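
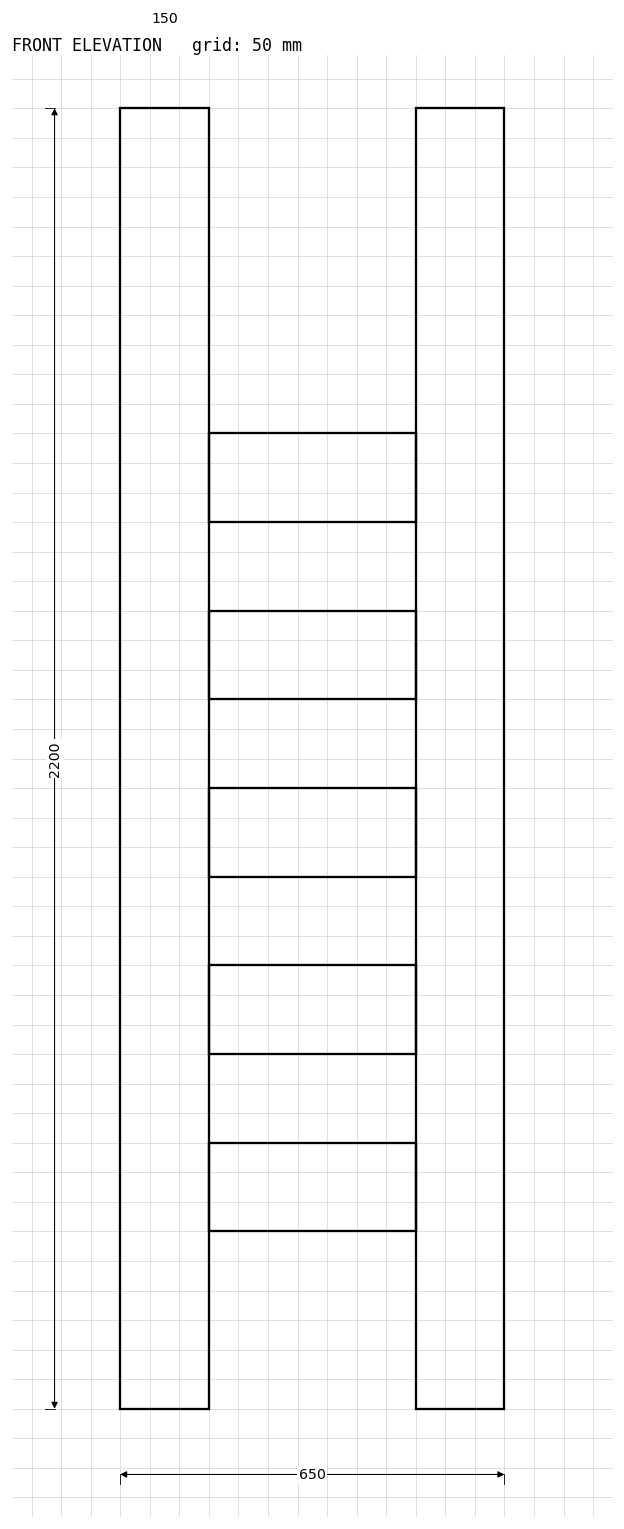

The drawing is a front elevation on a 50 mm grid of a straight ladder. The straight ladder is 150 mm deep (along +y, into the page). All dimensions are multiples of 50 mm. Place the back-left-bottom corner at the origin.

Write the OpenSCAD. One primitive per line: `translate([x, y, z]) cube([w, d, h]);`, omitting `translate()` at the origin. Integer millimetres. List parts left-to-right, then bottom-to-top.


cube([150, 150, 2200]);
translate([150, 0, 300]) cube([350, 150, 150]);
translate([150, 0, 600]) cube([350, 150, 150]);
translate([150, 0, 900]) cube([350, 150, 150]);
translate([150, 0, 1200]) cube([350, 150, 150]);
translate([150, 0, 1500]) cube([350, 150, 150]);
translate([500, 0, 0]) cube([150, 150, 2200]);


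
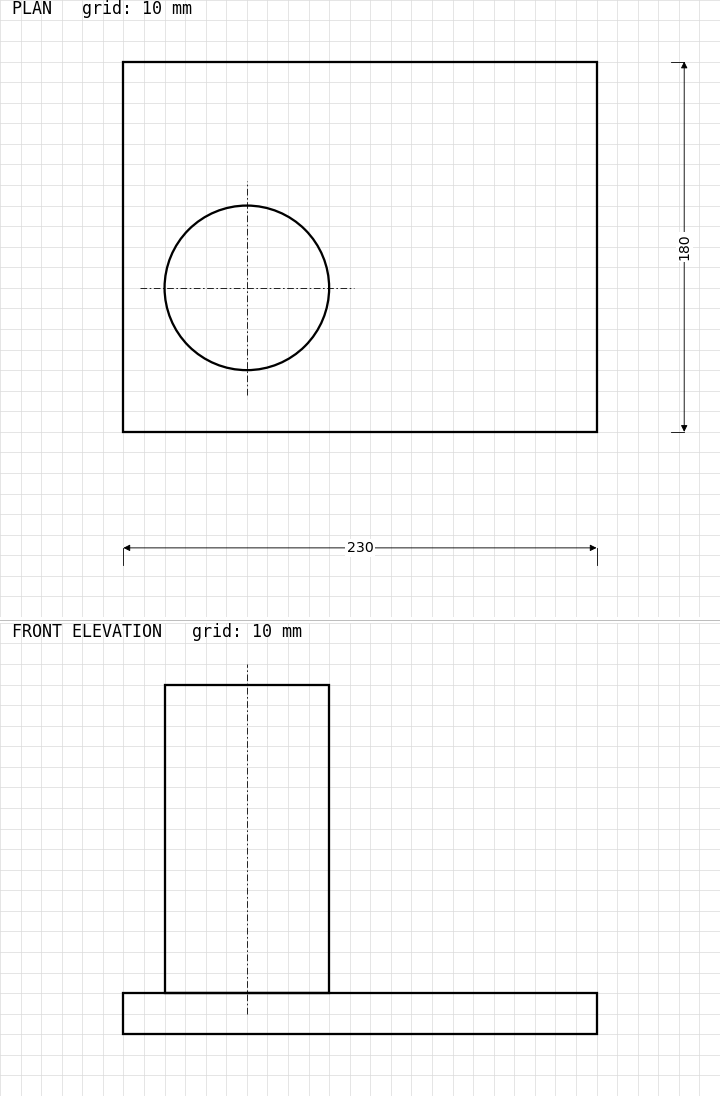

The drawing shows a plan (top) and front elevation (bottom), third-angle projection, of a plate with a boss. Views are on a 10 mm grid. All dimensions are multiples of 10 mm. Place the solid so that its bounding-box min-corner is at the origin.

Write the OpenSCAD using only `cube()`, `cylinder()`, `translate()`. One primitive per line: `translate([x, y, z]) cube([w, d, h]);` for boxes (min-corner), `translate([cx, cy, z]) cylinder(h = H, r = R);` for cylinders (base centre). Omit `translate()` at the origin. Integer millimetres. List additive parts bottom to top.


cube([230, 180, 20]);
translate([60, 70, 20]) cylinder(h = 150, r = 40);


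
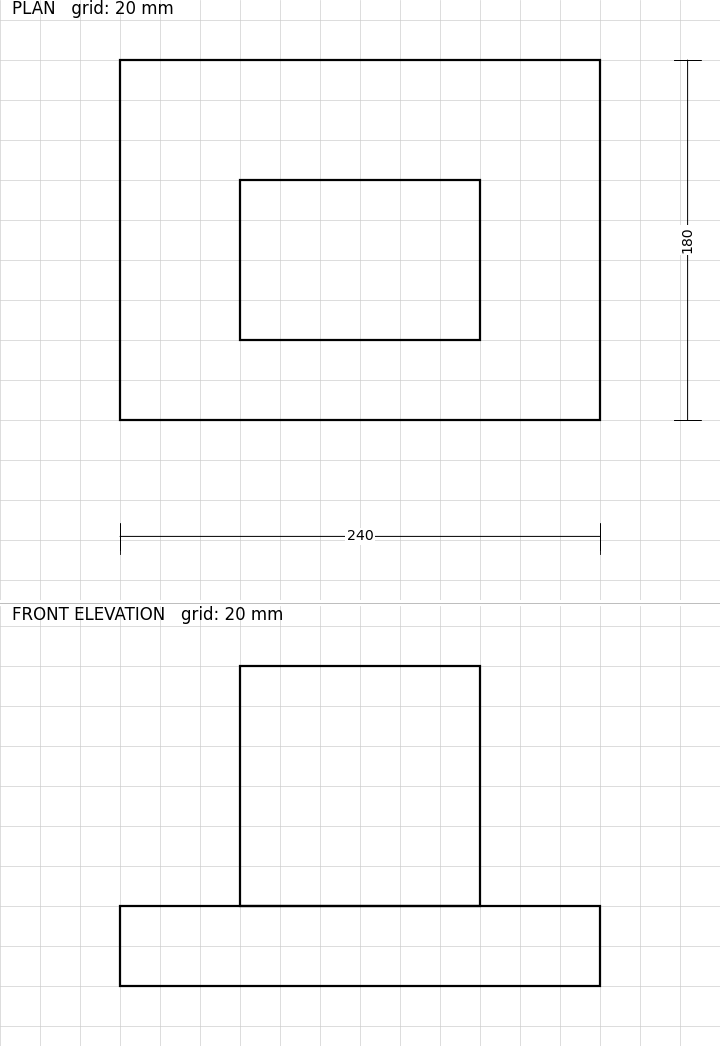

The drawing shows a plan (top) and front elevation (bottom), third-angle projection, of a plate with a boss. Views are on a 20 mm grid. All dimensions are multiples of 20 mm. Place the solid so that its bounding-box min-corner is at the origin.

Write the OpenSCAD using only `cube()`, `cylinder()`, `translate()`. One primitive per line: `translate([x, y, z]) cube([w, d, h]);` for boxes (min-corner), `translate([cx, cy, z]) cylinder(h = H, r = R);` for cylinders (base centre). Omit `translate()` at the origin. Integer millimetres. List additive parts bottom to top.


cube([240, 180, 40]);
translate([60, 40, 40]) cube([120, 80, 120]);


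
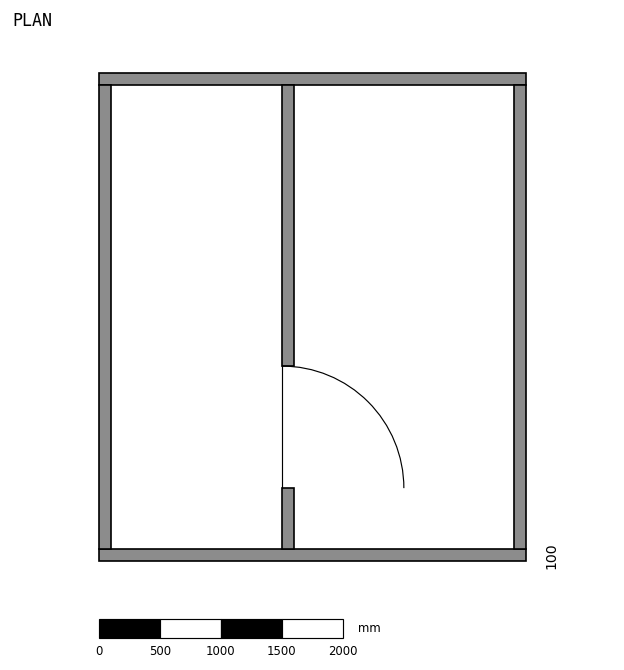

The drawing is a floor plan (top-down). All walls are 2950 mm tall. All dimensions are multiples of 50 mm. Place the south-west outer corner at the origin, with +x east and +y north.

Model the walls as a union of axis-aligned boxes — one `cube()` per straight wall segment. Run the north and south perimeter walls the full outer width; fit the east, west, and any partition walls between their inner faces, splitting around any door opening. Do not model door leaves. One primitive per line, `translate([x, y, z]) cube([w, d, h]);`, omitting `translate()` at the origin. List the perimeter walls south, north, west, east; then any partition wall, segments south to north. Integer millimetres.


cube([3500, 100, 2950]);
translate([0, 3900, 0]) cube([3500, 100, 2950]);
translate([0, 100, 0]) cube([100, 3800, 2950]);
translate([3400, 100, 0]) cube([100, 3800, 2950]);
translate([1500, 100, 0]) cube([100, 500, 2950]);
translate([1500, 1600, 0]) cube([100, 2300, 2950]);


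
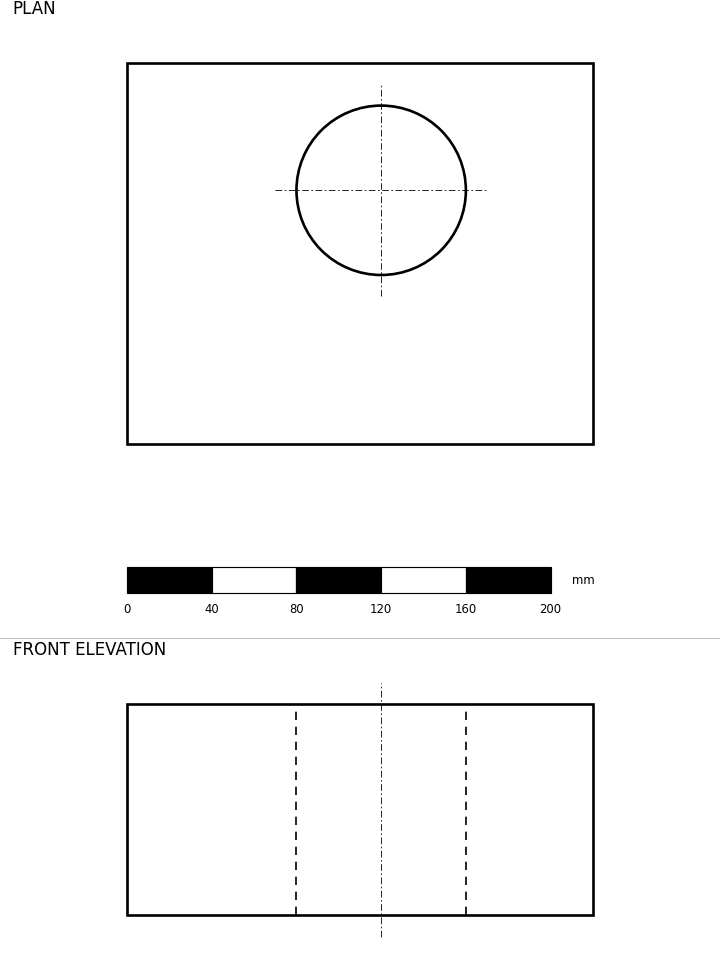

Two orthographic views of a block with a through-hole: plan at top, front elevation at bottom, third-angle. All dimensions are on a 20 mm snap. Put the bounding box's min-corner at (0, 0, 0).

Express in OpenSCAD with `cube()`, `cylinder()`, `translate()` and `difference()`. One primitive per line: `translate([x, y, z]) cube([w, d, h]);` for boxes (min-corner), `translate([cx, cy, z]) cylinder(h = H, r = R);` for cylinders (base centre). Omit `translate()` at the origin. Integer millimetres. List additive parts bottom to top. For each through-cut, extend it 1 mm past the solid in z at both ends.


difference() {
  cube([220, 180, 100]);
  translate([120, 120, -1]) cylinder(h = 102, r = 40);
}


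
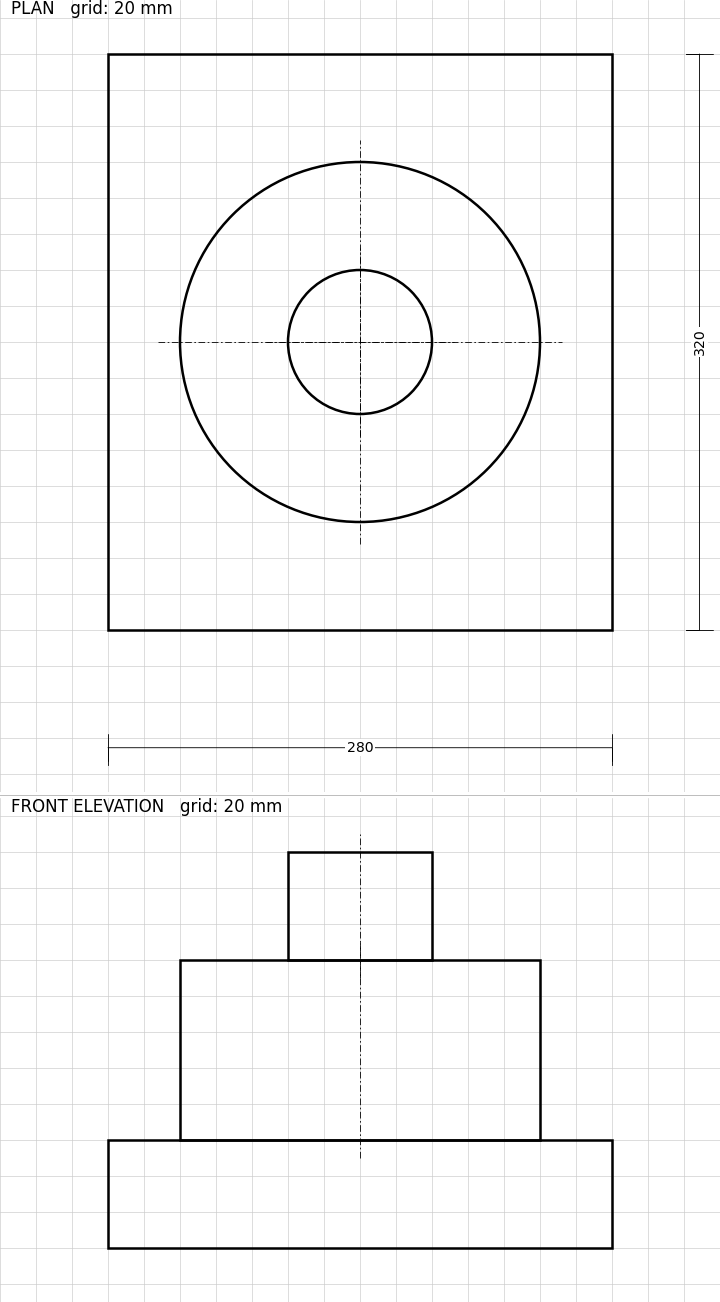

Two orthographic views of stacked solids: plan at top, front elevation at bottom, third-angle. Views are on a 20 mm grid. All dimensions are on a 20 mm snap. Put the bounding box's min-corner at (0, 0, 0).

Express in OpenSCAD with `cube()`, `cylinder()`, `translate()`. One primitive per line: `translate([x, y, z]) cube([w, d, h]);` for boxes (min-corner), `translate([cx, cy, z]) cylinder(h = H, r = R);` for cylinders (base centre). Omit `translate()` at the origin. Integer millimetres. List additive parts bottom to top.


cube([280, 320, 60]);
translate([140, 160, 60]) cylinder(h = 100, r = 100);
translate([140, 160, 160]) cylinder(h = 60, r = 40);


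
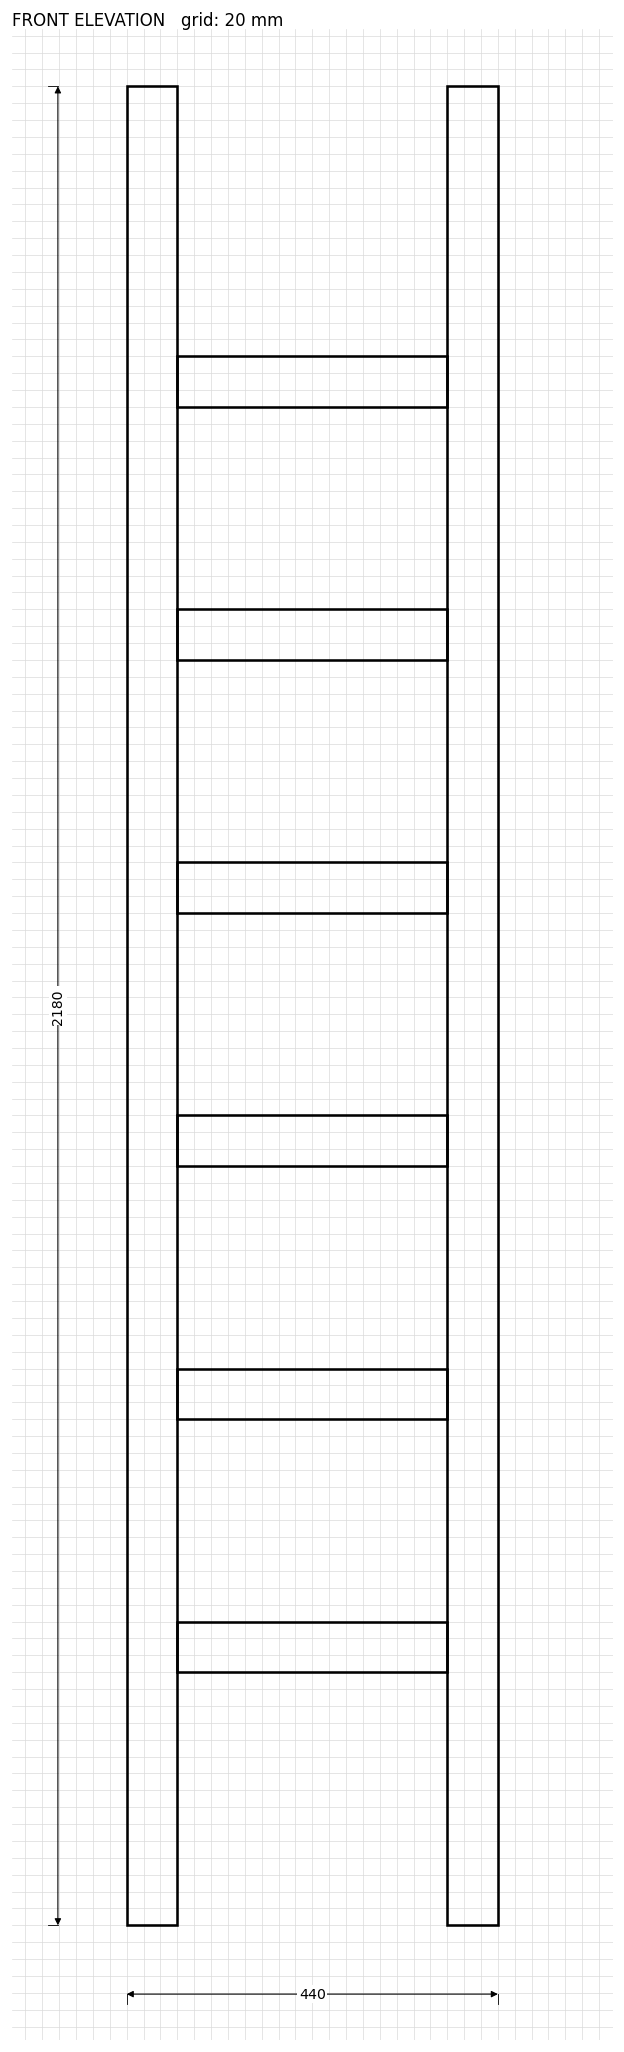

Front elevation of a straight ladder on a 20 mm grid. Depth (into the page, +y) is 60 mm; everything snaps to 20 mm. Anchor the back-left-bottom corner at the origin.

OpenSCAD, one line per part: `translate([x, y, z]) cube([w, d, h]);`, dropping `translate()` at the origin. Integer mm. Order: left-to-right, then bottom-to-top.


cube([60, 60, 2180]);
translate([60, 0, 300]) cube([320, 60, 60]);
translate([60, 0, 600]) cube([320, 60, 60]);
translate([60, 0, 900]) cube([320, 60, 60]);
translate([60, 0, 1200]) cube([320, 60, 60]);
translate([60, 0, 1500]) cube([320, 60, 60]);
translate([60, 0, 1800]) cube([320, 60, 60]);
translate([380, 0, 0]) cube([60, 60, 2180]);


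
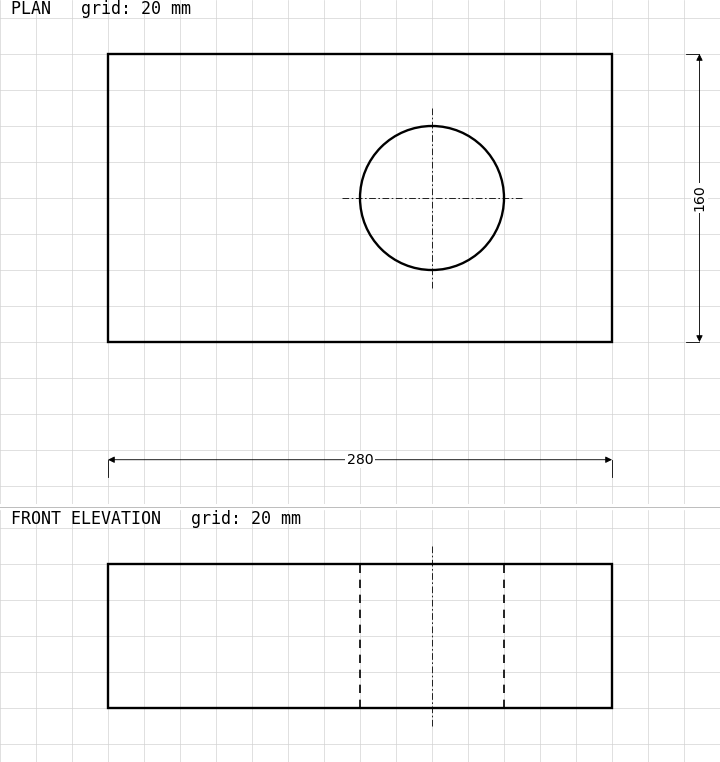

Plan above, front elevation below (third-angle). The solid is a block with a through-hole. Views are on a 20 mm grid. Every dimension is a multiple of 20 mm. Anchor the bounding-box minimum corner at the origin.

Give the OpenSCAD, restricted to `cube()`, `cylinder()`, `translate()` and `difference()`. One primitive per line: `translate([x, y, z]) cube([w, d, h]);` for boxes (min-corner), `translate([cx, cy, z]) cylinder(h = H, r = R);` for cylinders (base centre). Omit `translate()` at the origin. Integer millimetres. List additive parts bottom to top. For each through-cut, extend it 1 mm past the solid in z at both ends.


difference() {
  cube([280, 160, 80]);
  translate([180, 80, -1]) cylinder(h = 82, r = 40);
}


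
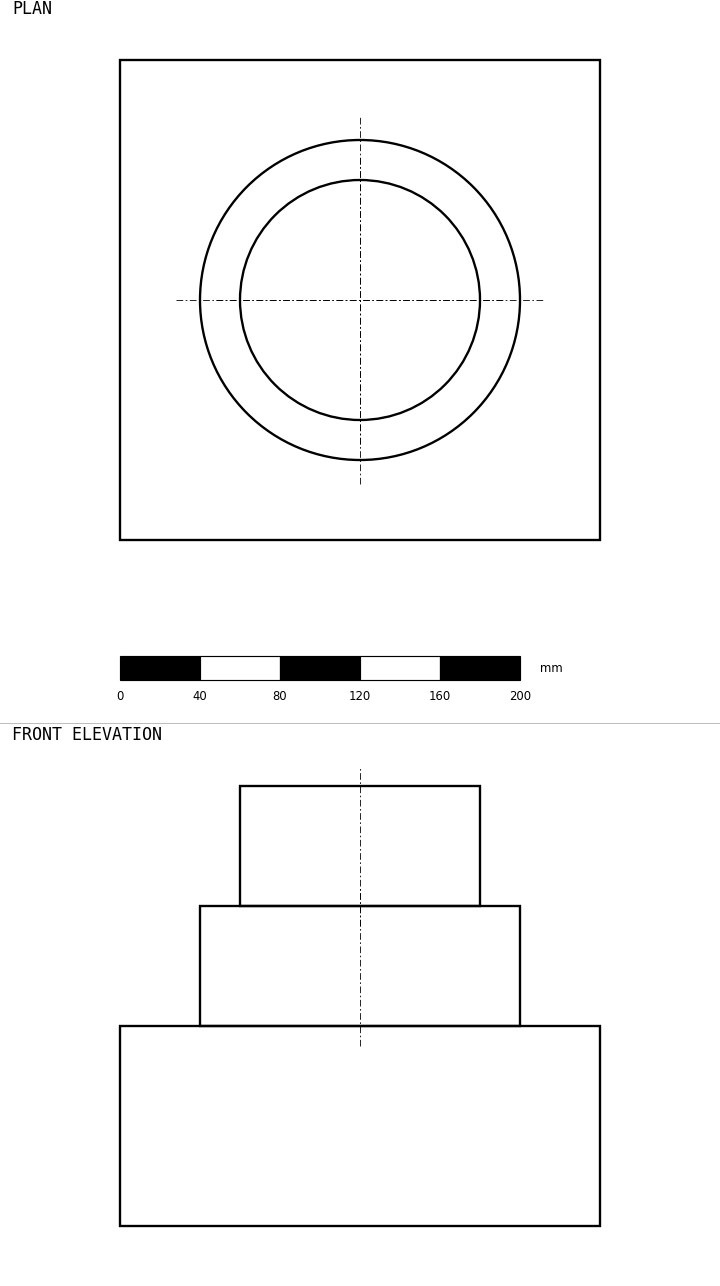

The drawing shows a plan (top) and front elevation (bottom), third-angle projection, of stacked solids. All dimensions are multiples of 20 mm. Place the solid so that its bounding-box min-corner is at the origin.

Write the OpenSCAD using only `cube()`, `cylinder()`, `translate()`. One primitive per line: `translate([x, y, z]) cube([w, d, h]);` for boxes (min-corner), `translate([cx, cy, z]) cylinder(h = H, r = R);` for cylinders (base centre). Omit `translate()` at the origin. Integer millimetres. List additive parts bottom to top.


cube([240, 240, 100]);
translate([120, 120, 100]) cylinder(h = 60, r = 80);
translate([120, 120, 160]) cylinder(h = 60, r = 60);


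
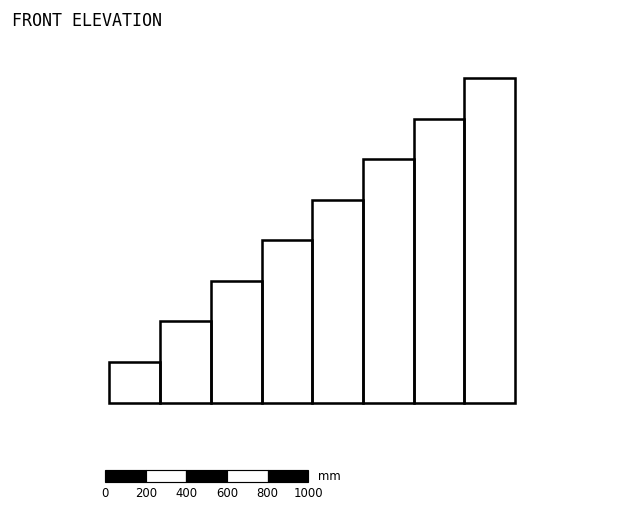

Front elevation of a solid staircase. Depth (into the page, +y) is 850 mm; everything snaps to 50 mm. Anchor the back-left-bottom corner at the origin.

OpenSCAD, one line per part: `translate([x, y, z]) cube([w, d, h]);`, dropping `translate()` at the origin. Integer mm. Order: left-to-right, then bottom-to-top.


cube([250, 850, 200]);
translate([250, 0, 0]) cube([250, 850, 400]);
translate([500, 0, 0]) cube([250, 850, 600]);
translate([750, 0, 0]) cube([250, 850, 800]);
translate([1000, 0, 0]) cube([250, 850, 1000]);
translate([1250, 0, 0]) cube([250, 850, 1200]);
translate([1500, 0, 0]) cube([250, 850, 1400]);
translate([1750, 0, 0]) cube([250, 850, 1600]);


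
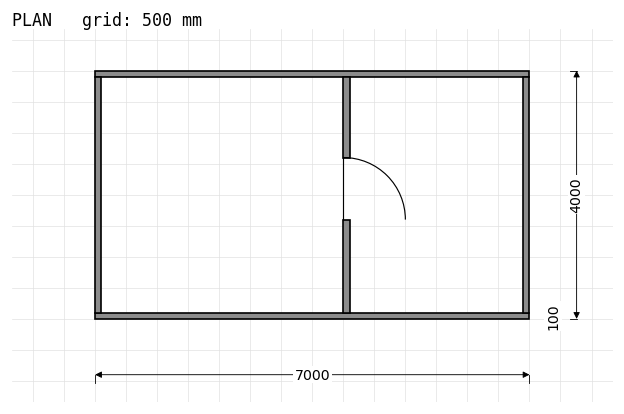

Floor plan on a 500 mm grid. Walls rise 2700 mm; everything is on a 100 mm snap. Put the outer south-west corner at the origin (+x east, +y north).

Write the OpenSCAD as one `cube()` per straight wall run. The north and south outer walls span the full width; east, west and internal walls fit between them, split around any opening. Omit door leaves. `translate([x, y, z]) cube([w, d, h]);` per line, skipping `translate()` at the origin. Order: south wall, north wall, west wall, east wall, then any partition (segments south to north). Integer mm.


cube([7000, 100, 2700]);
translate([0, 3900, 0]) cube([7000, 100, 2700]);
translate([0, 100, 0]) cube([100, 3800, 2700]);
translate([6900, 100, 0]) cube([100, 3800, 2700]);
translate([4000, 100, 0]) cube([100, 1500, 2700]);
translate([4000, 2600, 0]) cube([100, 1300, 2700]);


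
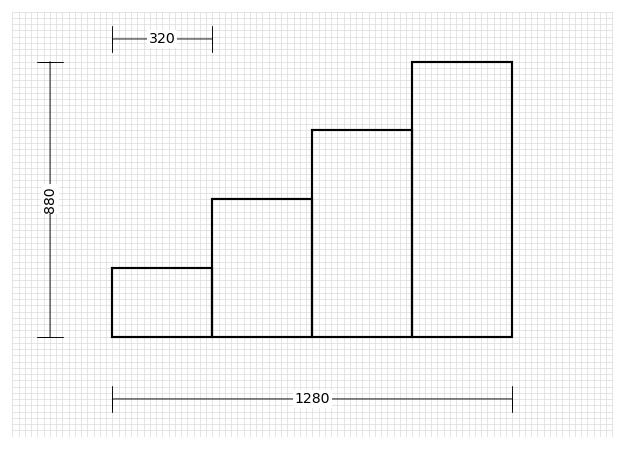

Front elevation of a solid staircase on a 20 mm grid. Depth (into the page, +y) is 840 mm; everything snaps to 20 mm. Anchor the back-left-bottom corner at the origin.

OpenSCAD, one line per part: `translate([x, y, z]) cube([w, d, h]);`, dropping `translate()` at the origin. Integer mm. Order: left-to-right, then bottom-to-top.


cube([320, 840, 220]);
translate([320, 0, 0]) cube([320, 840, 440]);
translate([640, 0, 0]) cube([320, 840, 660]);
translate([960, 0, 0]) cube([320, 840, 880]);


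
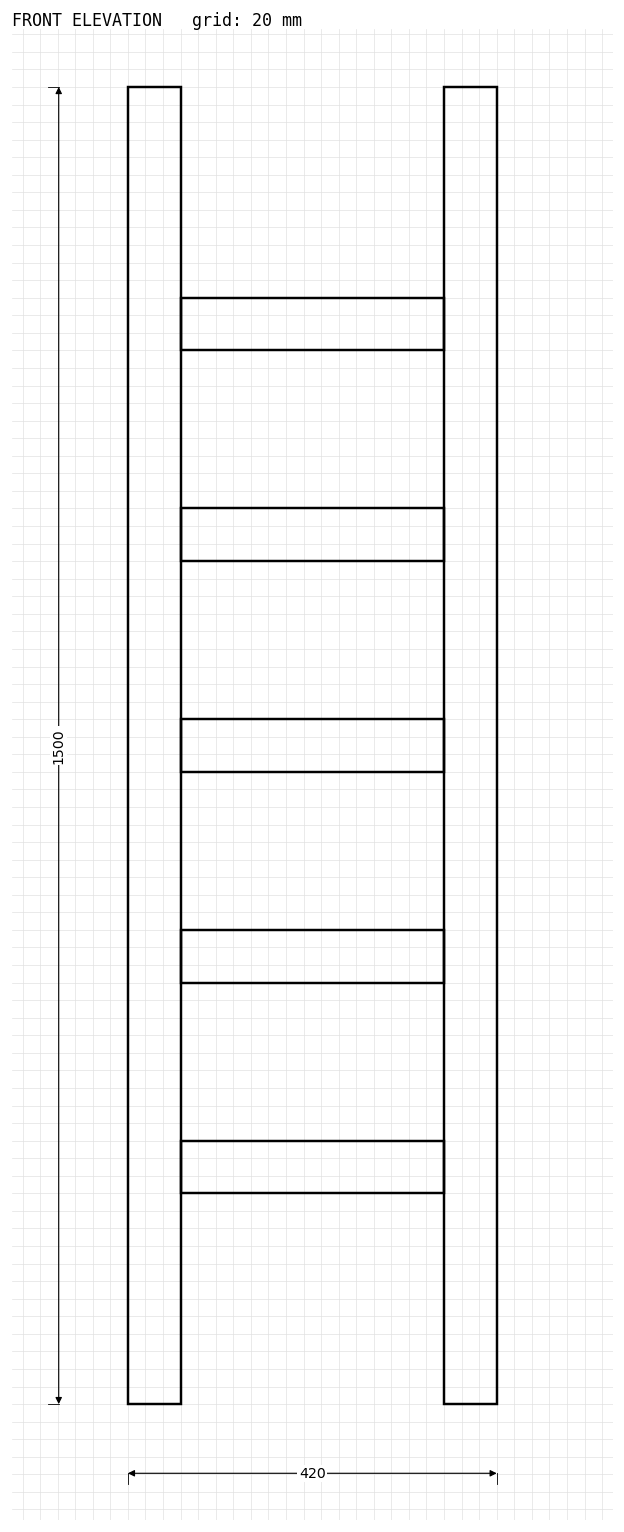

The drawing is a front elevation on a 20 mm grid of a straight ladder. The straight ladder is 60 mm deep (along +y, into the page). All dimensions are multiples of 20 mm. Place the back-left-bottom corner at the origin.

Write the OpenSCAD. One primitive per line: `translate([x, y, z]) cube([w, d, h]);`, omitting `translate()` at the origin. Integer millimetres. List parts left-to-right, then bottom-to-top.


cube([60, 60, 1500]);
translate([60, 0, 240]) cube([300, 60, 60]);
translate([60, 0, 480]) cube([300, 60, 60]);
translate([60, 0, 720]) cube([300, 60, 60]);
translate([60, 0, 960]) cube([300, 60, 60]);
translate([60, 0, 1200]) cube([300, 60, 60]);
translate([360, 0, 0]) cube([60, 60, 1500]);


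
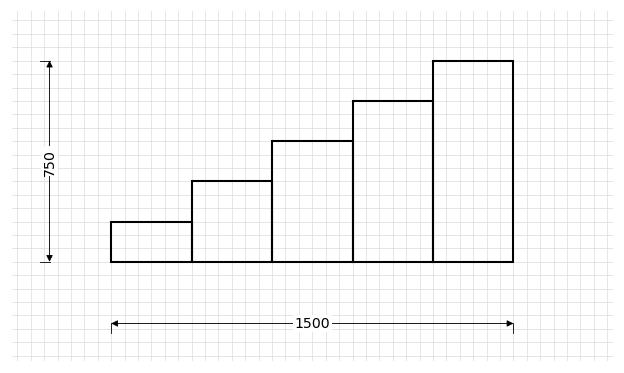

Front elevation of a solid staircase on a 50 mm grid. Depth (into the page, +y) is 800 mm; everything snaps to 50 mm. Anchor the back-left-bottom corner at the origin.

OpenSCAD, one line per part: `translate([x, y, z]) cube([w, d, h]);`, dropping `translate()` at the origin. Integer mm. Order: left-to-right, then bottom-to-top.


cube([300, 800, 150]);
translate([300, 0, 0]) cube([300, 800, 300]);
translate([600, 0, 0]) cube([300, 800, 450]);
translate([900, 0, 0]) cube([300, 800, 600]);
translate([1200, 0, 0]) cube([300, 800, 750]);


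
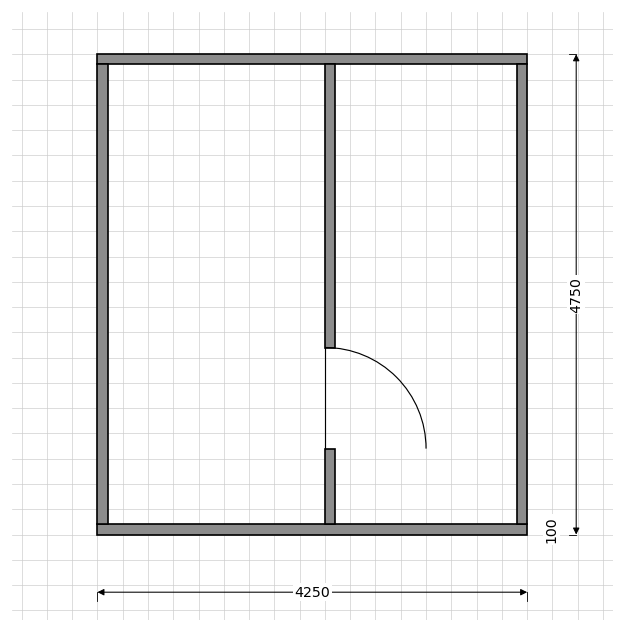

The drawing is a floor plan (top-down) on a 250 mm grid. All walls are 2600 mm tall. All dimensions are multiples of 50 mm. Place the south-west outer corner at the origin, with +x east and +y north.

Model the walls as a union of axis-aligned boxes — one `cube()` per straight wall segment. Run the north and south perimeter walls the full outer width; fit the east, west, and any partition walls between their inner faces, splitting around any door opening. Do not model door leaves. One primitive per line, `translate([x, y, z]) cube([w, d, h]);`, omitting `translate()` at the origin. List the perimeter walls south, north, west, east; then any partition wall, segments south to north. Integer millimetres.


cube([4250, 100, 2600]);
translate([0, 4650, 0]) cube([4250, 100, 2600]);
translate([0, 100, 0]) cube([100, 4550, 2600]);
translate([4150, 100, 0]) cube([100, 4550, 2600]);
translate([2250, 100, 0]) cube([100, 750, 2600]);
translate([2250, 1850, 0]) cube([100, 2800, 2600]);


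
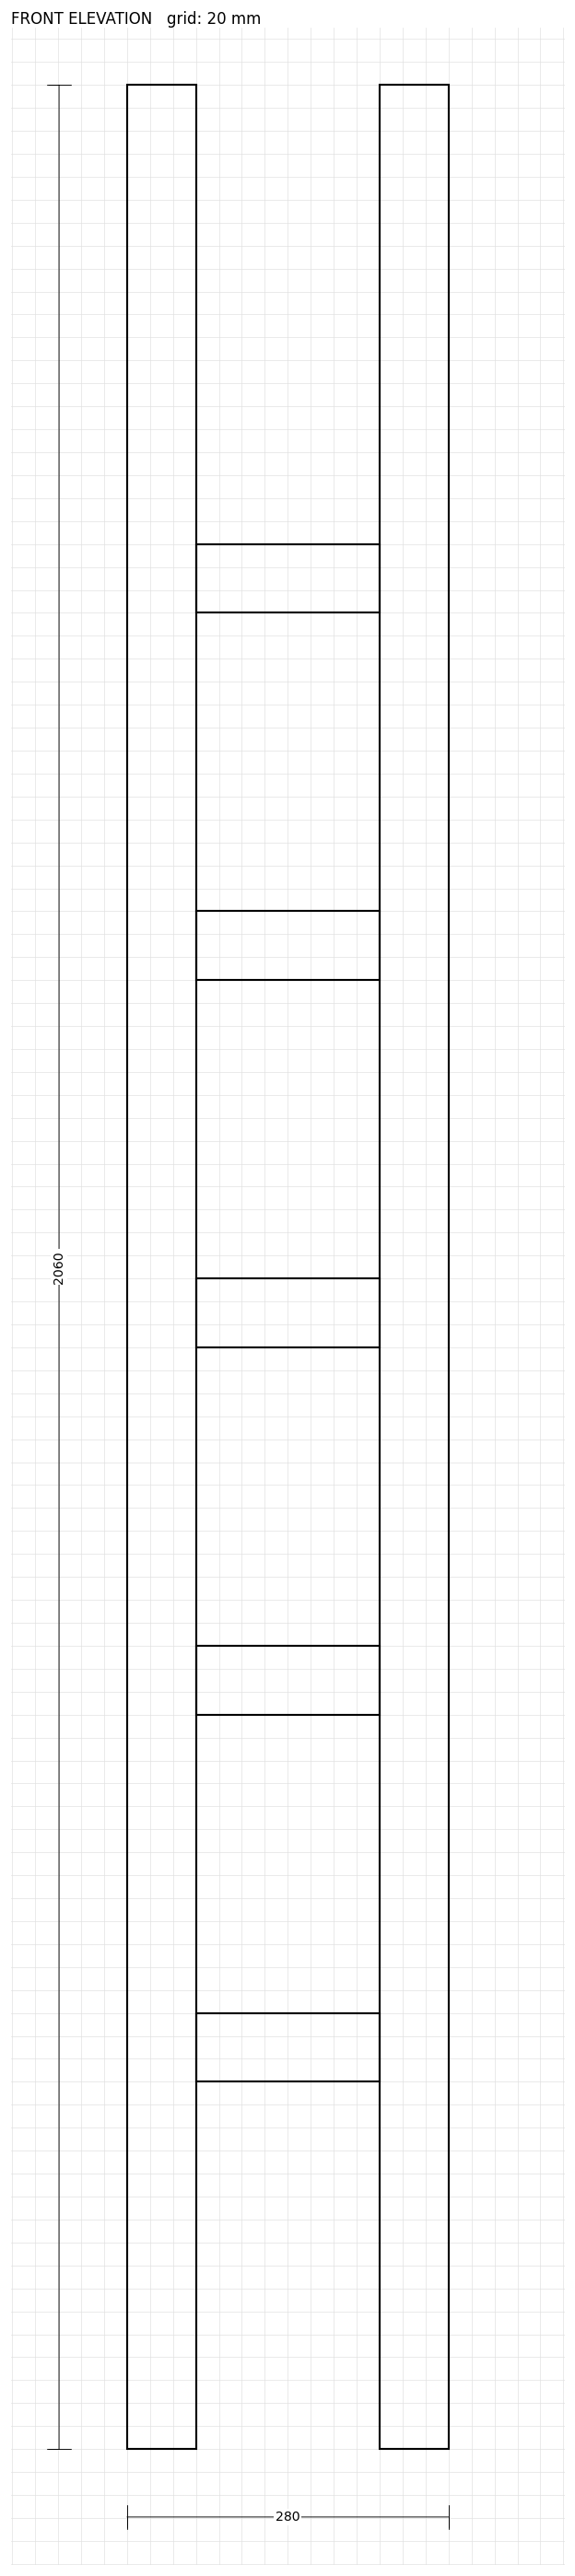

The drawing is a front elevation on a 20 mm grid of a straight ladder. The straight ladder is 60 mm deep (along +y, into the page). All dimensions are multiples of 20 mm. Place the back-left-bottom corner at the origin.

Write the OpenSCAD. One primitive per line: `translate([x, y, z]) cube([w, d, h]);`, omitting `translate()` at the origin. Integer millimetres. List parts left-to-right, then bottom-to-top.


cube([60, 60, 2060]);
translate([60, 0, 320]) cube([160, 60, 60]);
translate([60, 0, 640]) cube([160, 60, 60]);
translate([60, 0, 960]) cube([160, 60, 60]);
translate([60, 0, 1280]) cube([160, 60, 60]);
translate([60, 0, 1600]) cube([160, 60, 60]);
translate([220, 0, 0]) cube([60, 60, 2060]);


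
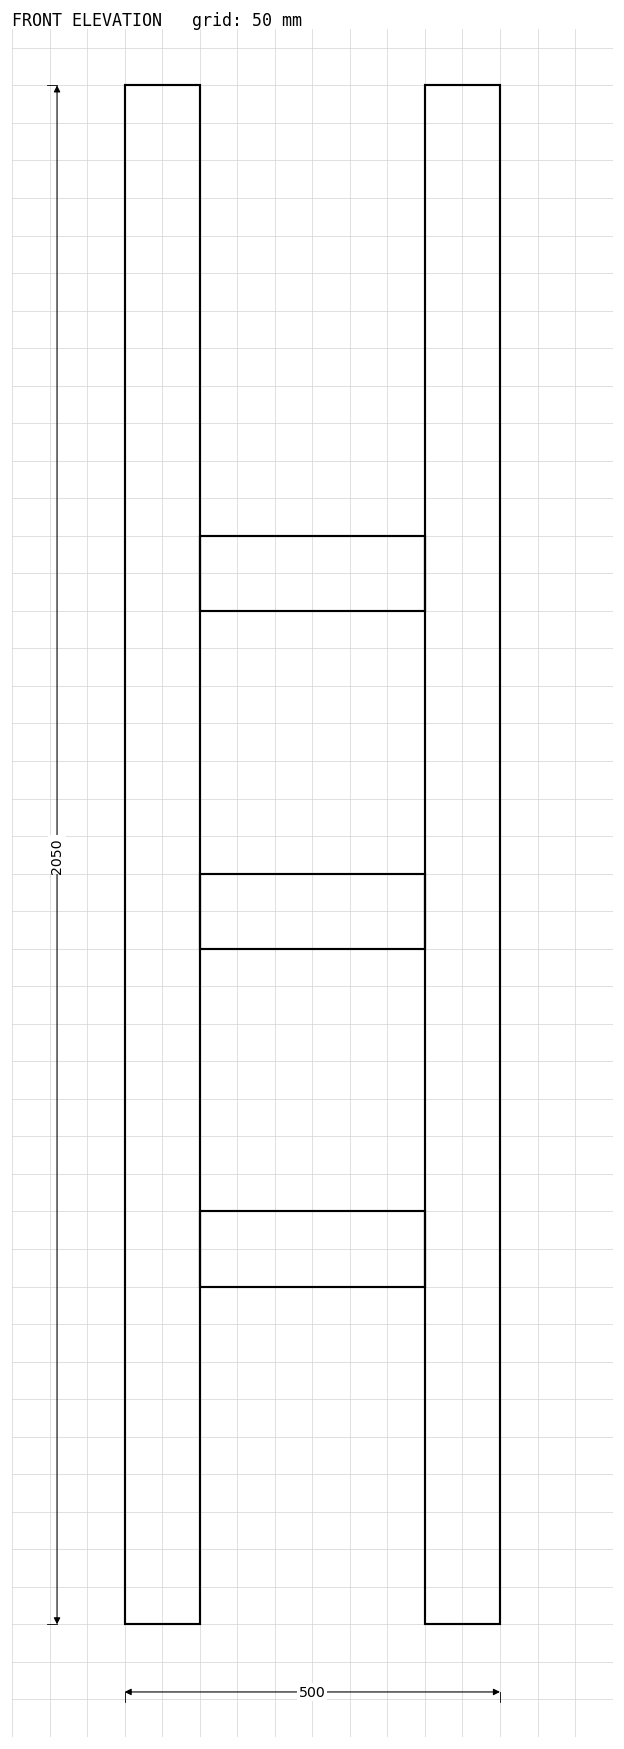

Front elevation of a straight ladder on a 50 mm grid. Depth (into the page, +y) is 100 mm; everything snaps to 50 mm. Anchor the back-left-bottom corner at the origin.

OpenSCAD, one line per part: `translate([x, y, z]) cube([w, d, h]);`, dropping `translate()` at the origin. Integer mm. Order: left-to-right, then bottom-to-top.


cube([100, 100, 2050]);
translate([100, 0, 450]) cube([300, 100, 100]);
translate([100, 0, 900]) cube([300, 100, 100]);
translate([100, 0, 1350]) cube([300, 100, 100]);
translate([400, 0, 0]) cube([100, 100, 2050]);


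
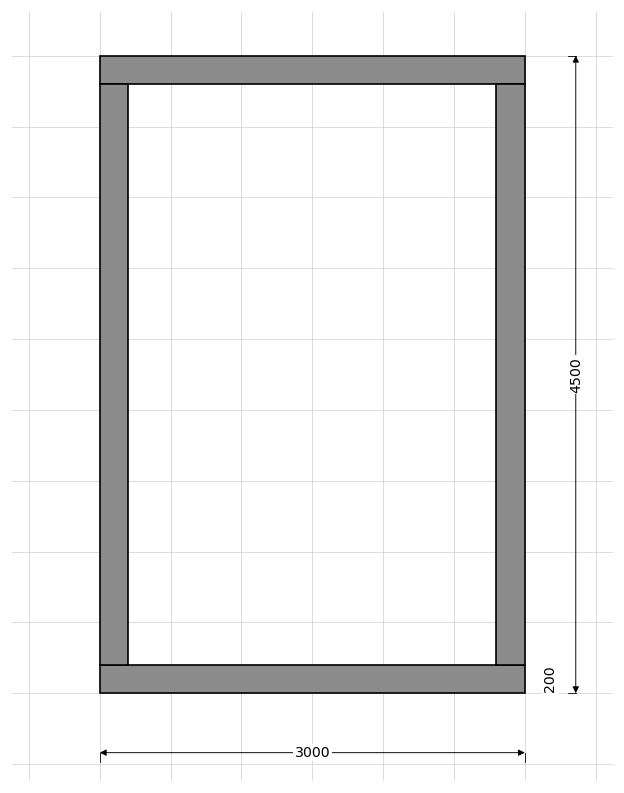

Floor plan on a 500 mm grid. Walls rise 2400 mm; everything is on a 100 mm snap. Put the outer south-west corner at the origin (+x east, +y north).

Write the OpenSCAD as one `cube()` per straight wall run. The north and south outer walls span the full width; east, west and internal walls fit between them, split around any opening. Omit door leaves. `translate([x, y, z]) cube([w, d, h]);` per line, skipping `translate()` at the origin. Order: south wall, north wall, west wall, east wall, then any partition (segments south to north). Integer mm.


cube([3000, 200, 2400]);
translate([0, 4300, 0]) cube([3000, 200, 2400]);
translate([0, 200, 0]) cube([200, 4100, 2400]);
translate([2800, 200, 0]) cube([200, 4100, 2400]);


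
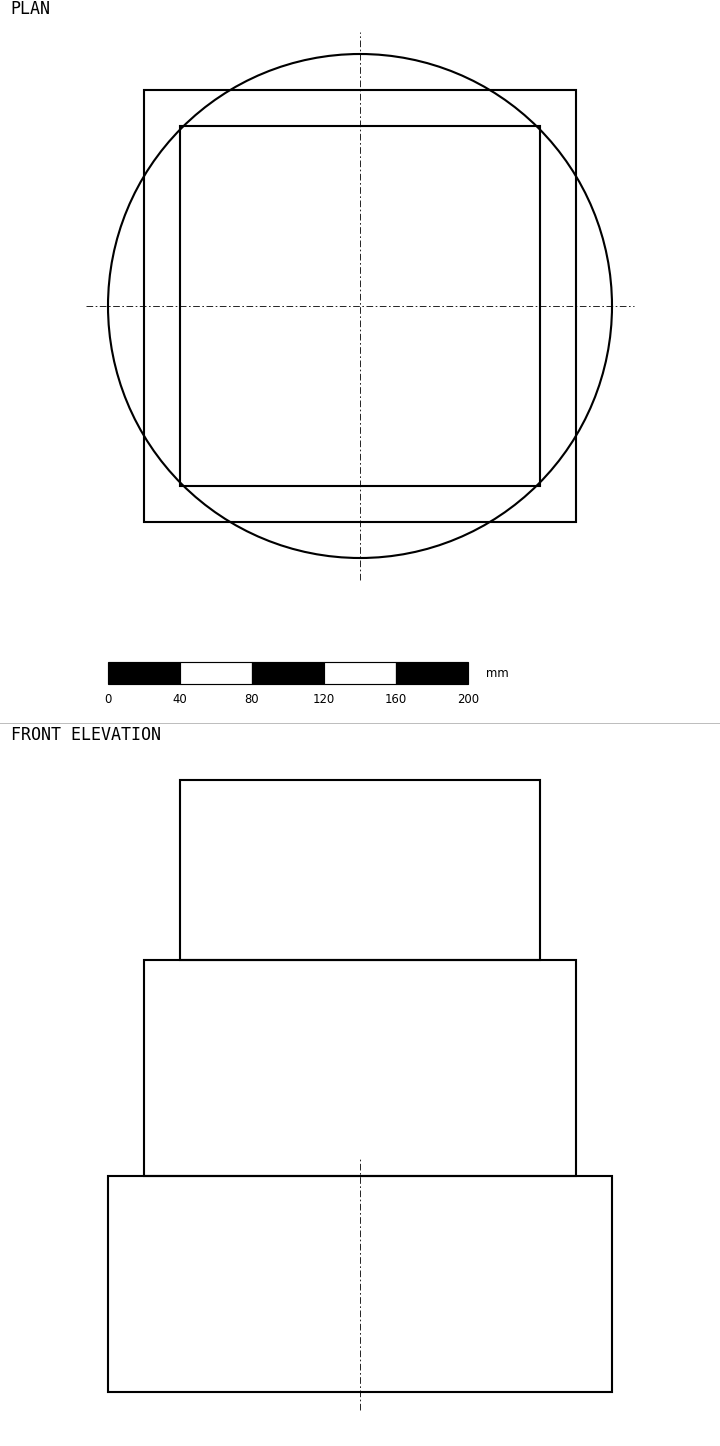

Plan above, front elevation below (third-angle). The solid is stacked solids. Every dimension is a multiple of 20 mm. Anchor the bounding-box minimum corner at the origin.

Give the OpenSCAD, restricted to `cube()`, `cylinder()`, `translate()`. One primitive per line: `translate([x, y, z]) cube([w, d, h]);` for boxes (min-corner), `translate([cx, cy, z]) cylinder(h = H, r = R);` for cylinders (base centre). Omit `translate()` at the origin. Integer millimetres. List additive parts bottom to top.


translate([140, 140, 0]) cylinder(h = 120, r = 140);
translate([20, 20, 120]) cube([240, 240, 120]);
translate([40, 40, 240]) cube([200, 200, 100]);


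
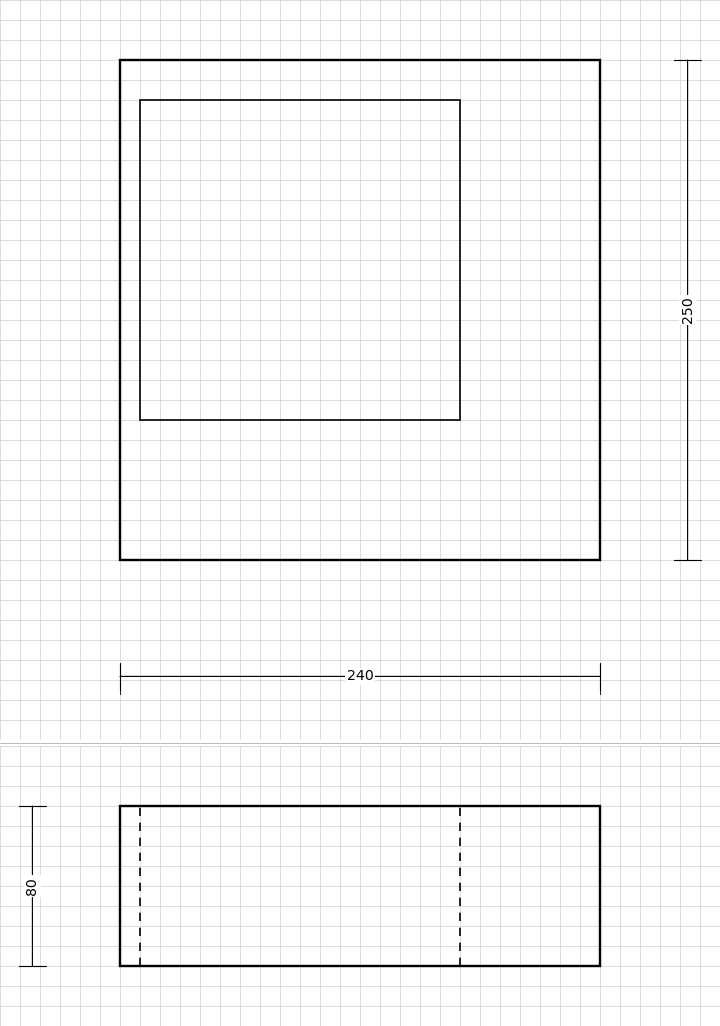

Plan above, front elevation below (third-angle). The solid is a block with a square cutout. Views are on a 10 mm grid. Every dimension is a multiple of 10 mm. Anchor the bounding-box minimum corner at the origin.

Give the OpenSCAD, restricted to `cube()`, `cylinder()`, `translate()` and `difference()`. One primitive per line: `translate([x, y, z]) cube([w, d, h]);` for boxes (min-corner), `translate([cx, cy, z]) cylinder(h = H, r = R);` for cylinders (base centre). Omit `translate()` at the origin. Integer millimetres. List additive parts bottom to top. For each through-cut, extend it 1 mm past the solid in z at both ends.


difference() {
  cube([240, 250, 80]);
  translate([10, 70, -1]) cube([160, 160, 82]);
}


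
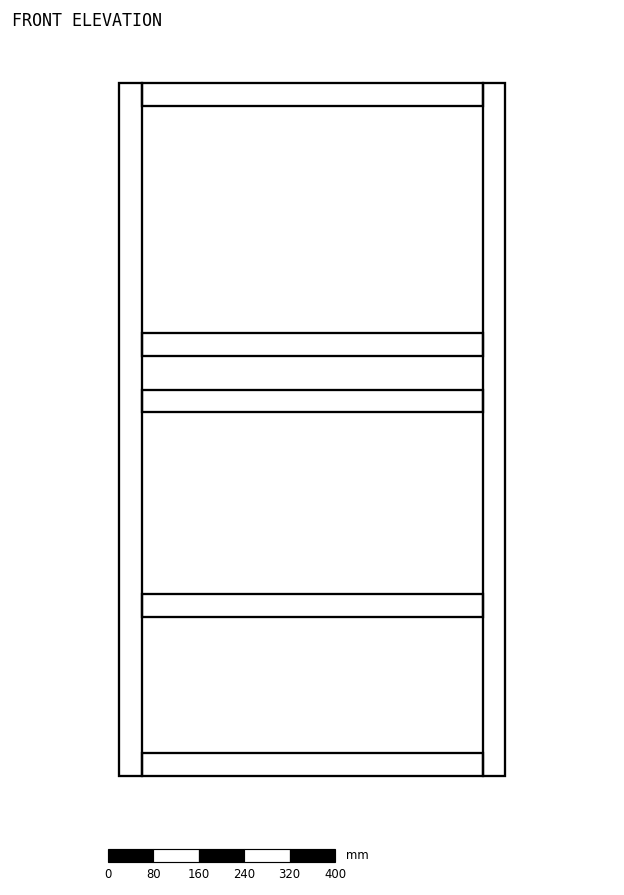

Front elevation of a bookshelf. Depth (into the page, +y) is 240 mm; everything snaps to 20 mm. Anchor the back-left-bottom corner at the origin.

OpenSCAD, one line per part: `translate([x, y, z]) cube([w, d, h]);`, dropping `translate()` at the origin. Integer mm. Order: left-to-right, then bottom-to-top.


cube([40, 240, 1220]);
translate([40, 0, 0]) cube([600, 240, 40]);
translate([40, 0, 280]) cube([600, 240, 40]);
translate([40, 0, 640]) cube([600, 240, 40]);
translate([40, 0, 740]) cube([600, 240, 40]);
translate([40, 0, 1180]) cube([600, 240, 40]);
translate([640, 0, 0]) cube([40, 240, 1220]);


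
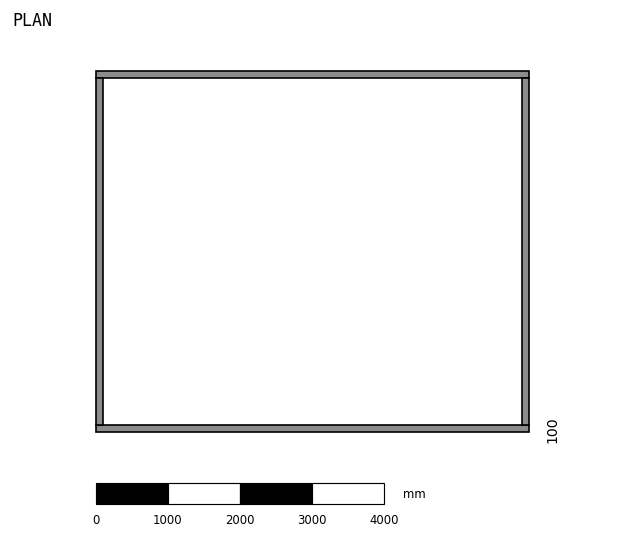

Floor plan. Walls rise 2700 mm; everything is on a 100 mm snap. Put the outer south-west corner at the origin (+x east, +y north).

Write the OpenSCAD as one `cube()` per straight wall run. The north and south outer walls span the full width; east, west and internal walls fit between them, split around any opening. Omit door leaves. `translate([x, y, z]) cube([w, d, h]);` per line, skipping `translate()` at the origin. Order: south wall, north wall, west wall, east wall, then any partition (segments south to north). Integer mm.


cube([6000, 100, 2700]);
translate([0, 4900, 0]) cube([6000, 100, 2700]);
translate([0, 100, 0]) cube([100, 4800, 2700]);
translate([5900, 100, 0]) cube([100, 4800, 2700]);


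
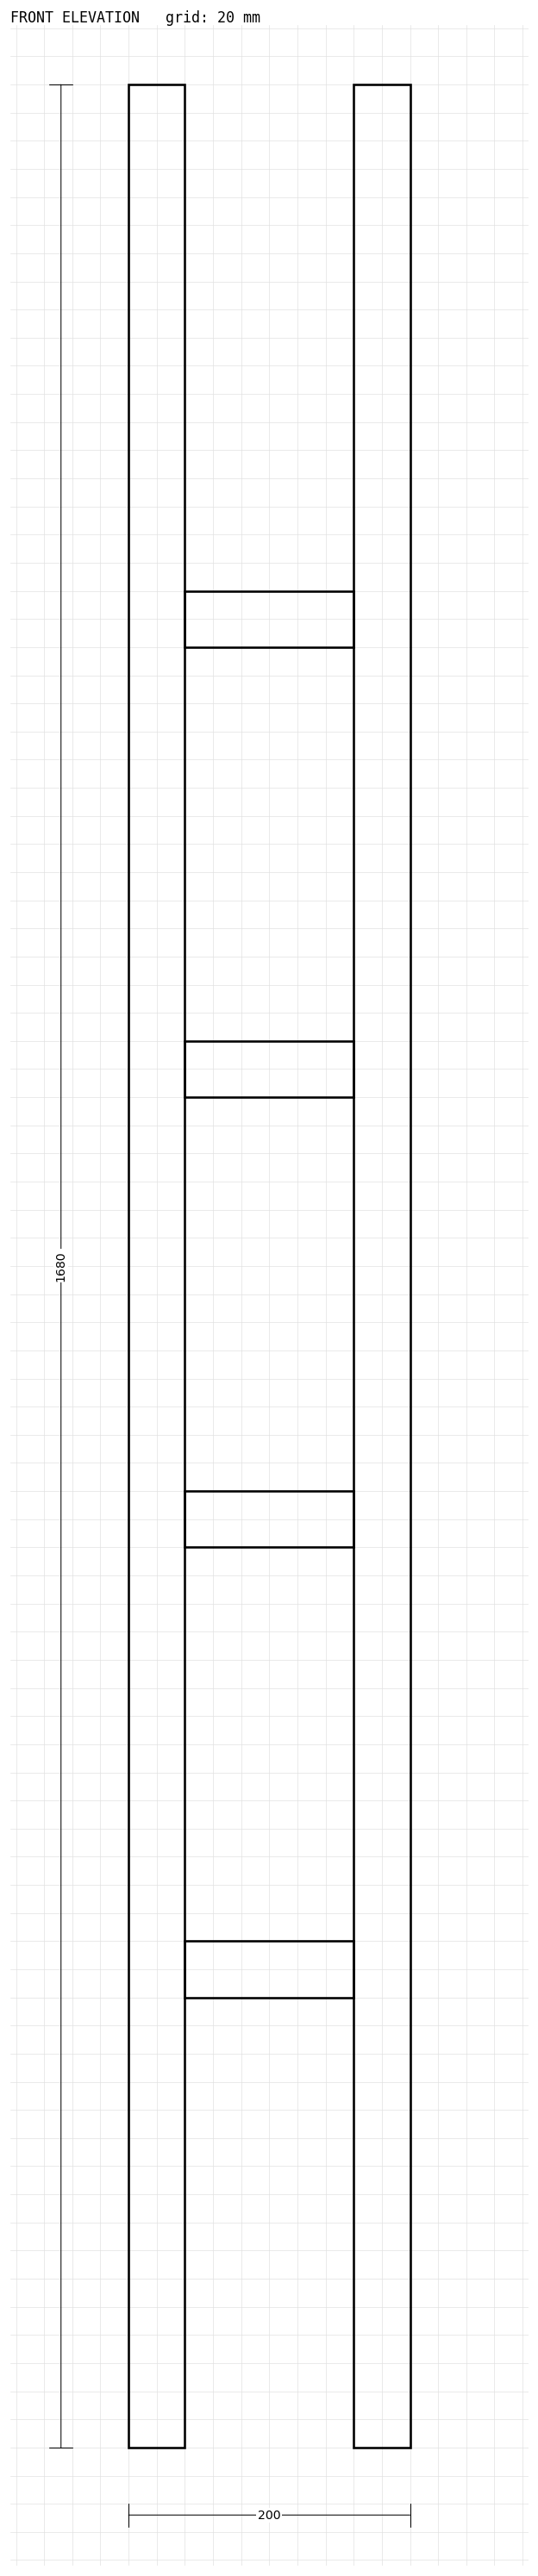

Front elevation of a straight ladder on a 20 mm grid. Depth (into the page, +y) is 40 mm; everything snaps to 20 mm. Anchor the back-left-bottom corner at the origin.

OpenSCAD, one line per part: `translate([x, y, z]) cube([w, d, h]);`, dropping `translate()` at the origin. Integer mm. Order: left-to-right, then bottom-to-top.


cube([40, 40, 1680]);
translate([40, 0, 320]) cube([120, 40, 40]);
translate([40, 0, 640]) cube([120, 40, 40]);
translate([40, 0, 960]) cube([120, 40, 40]);
translate([40, 0, 1280]) cube([120, 40, 40]);
translate([160, 0, 0]) cube([40, 40, 1680]);


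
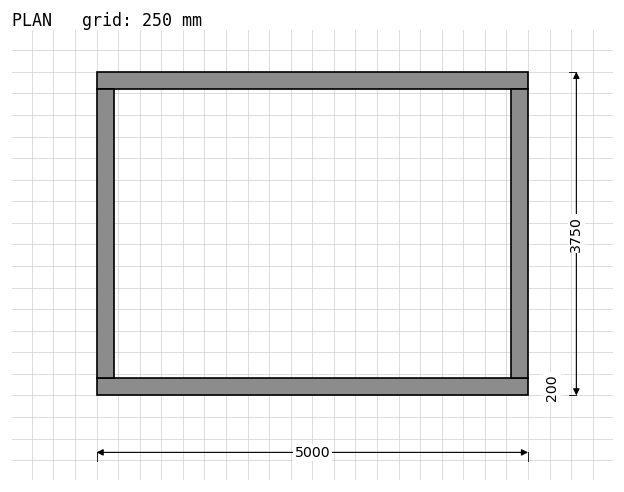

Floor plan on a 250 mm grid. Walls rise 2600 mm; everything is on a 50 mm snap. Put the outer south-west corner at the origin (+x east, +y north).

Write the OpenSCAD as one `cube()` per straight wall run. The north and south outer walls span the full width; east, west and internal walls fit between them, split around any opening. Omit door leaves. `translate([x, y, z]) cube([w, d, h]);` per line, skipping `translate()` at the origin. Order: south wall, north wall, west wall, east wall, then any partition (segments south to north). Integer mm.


cube([5000, 200, 2600]);
translate([0, 3550, 0]) cube([5000, 200, 2600]);
translate([0, 200, 0]) cube([200, 3350, 2600]);
translate([4800, 200, 0]) cube([200, 3350, 2600]);


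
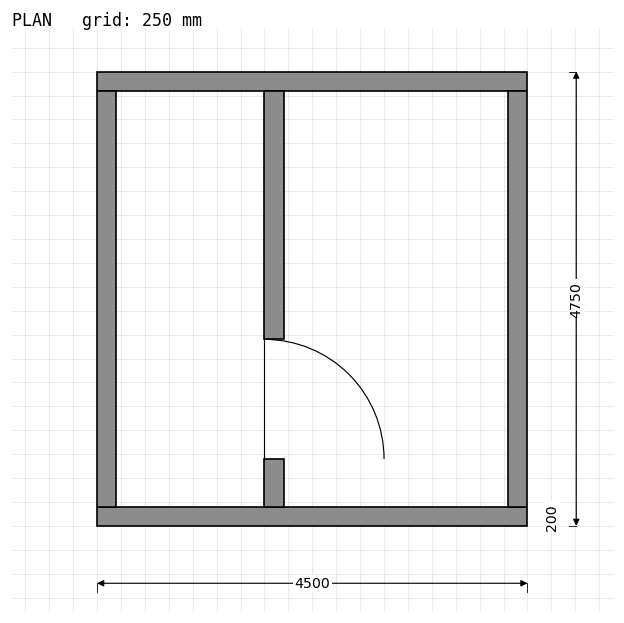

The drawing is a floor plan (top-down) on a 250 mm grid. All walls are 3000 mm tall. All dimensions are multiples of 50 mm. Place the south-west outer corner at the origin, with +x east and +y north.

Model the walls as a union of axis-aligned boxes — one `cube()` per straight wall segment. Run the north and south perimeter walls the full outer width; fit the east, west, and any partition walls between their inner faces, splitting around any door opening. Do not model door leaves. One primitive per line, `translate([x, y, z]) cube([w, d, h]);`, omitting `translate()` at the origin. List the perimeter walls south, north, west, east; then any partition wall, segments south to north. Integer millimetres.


cube([4500, 200, 3000]);
translate([0, 4550, 0]) cube([4500, 200, 3000]);
translate([0, 200, 0]) cube([200, 4350, 3000]);
translate([4300, 200, 0]) cube([200, 4350, 3000]);
translate([1750, 200, 0]) cube([200, 500, 3000]);
translate([1750, 1950, 0]) cube([200, 2600, 3000]);


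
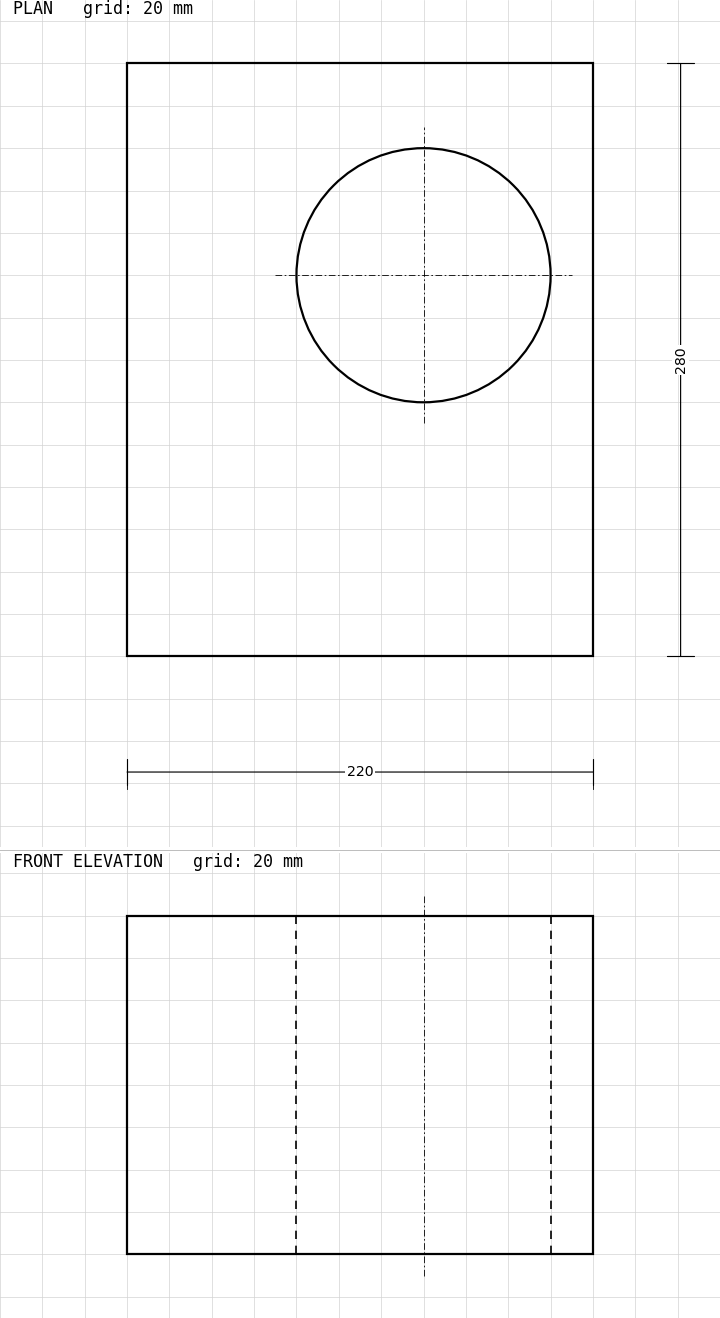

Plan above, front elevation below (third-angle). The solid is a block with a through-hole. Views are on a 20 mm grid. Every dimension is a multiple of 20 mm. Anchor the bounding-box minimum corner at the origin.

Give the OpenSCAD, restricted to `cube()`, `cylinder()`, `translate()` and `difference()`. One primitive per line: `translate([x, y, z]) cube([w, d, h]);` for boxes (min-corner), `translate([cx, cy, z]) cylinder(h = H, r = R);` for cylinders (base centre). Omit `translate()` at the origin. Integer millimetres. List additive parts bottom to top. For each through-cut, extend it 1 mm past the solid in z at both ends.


difference() {
  cube([220, 280, 160]);
  translate([140, 180, -1]) cylinder(h = 162, r = 60);
}


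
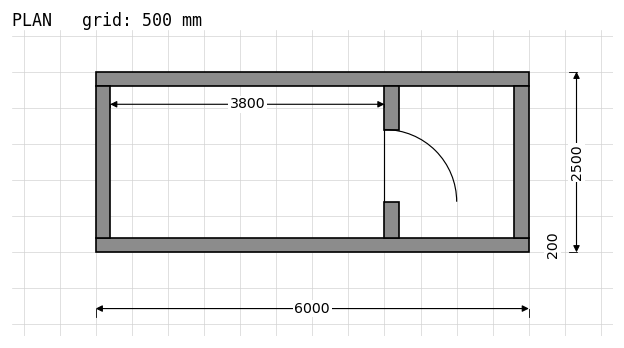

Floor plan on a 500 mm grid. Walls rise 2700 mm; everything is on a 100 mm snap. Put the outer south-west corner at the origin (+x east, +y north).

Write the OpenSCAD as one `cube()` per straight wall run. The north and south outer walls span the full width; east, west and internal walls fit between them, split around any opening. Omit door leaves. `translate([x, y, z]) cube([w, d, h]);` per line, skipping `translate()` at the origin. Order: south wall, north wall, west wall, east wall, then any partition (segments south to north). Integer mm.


cube([6000, 200, 2700]);
translate([0, 2300, 0]) cube([6000, 200, 2700]);
translate([0, 200, 0]) cube([200, 2100, 2700]);
translate([5800, 200, 0]) cube([200, 2100, 2700]);
translate([4000, 200, 0]) cube([200, 500, 2700]);
translate([4000, 1700, 0]) cube([200, 600, 2700]);


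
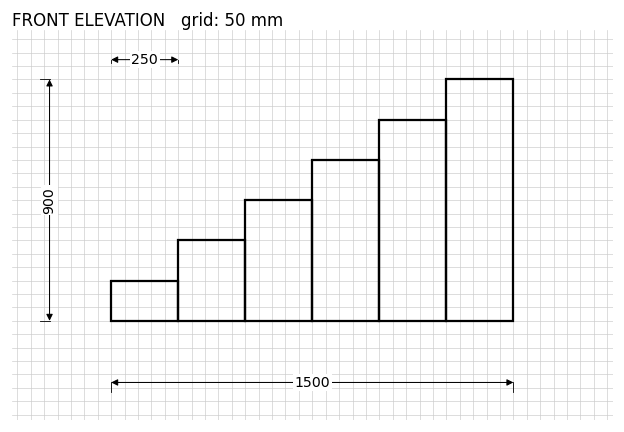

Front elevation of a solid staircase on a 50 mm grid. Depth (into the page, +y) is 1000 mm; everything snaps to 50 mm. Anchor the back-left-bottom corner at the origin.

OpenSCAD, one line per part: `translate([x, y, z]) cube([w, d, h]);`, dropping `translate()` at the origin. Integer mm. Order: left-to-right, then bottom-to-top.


cube([250, 1000, 150]);
translate([250, 0, 0]) cube([250, 1000, 300]);
translate([500, 0, 0]) cube([250, 1000, 450]);
translate([750, 0, 0]) cube([250, 1000, 600]);
translate([1000, 0, 0]) cube([250, 1000, 750]);
translate([1250, 0, 0]) cube([250, 1000, 900]);


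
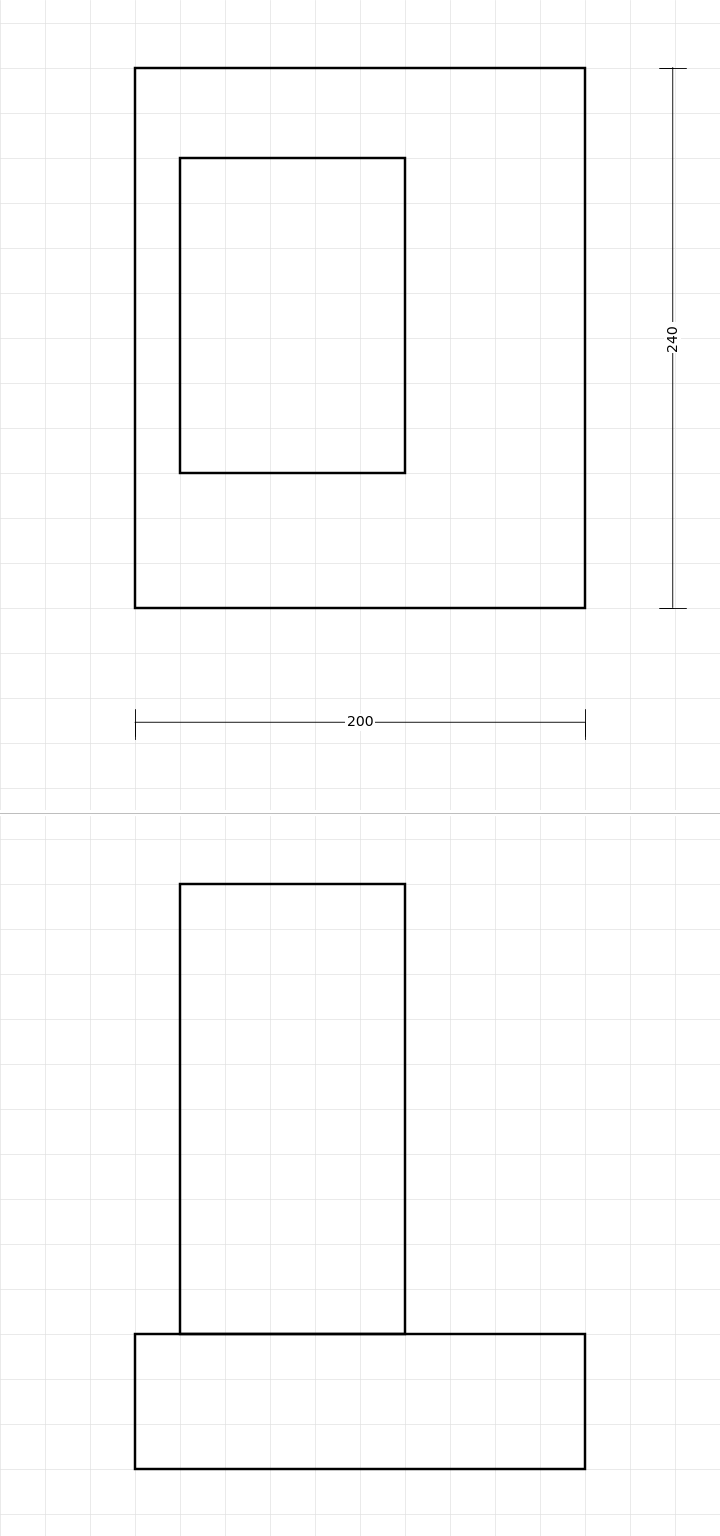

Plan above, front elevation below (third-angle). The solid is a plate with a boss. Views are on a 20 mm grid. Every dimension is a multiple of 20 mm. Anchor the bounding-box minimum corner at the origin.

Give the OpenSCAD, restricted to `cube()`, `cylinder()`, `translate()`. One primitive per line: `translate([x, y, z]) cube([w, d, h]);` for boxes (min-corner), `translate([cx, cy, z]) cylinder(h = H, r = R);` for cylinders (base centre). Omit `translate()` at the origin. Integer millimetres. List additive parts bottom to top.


cube([200, 240, 60]);
translate([20, 60, 60]) cube([100, 140, 200]);


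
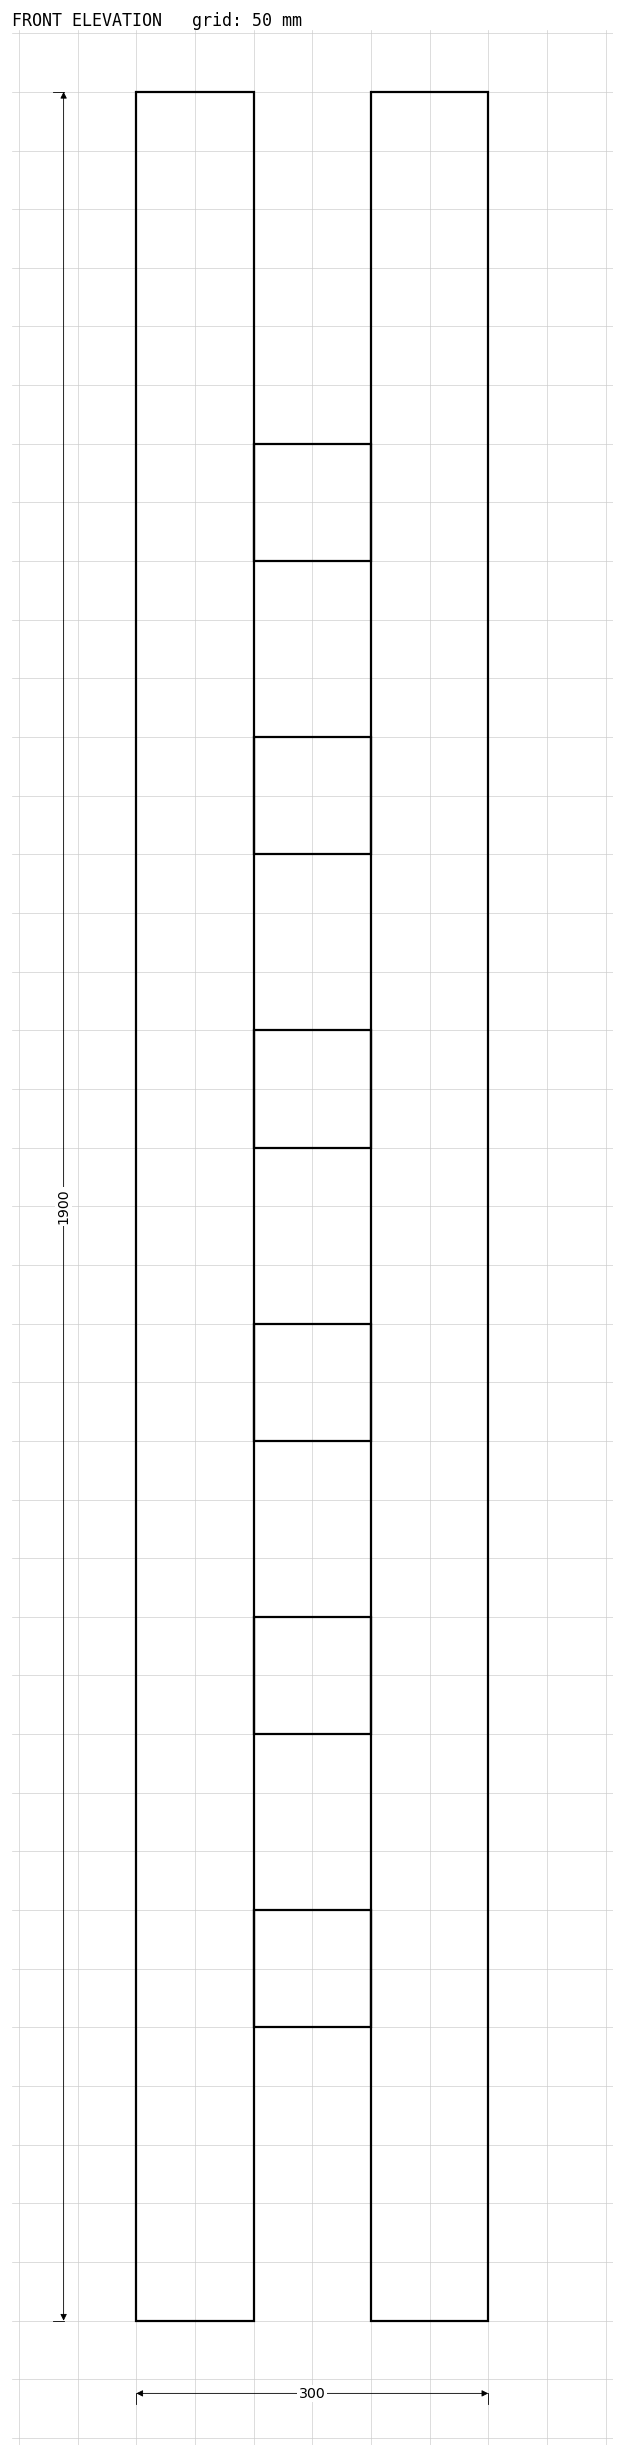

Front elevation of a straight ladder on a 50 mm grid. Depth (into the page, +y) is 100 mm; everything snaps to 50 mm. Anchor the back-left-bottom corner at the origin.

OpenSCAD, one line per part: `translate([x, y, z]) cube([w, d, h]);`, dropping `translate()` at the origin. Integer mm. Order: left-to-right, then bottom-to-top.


cube([100, 100, 1900]);
translate([100, 0, 250]) cube([100, 100, 100]);
translate([100, 0, 500]) cube([100, 100, 100]);
translate([100, 0, 750]) cube([100, 100, 100]);
translate([100, 0, 1000]) cube([100, 100, 100]);
translate([100, 0, 1250]) cube([100, 100, 100]);
translate([100, 0, 1500]) cube([100, 100, 100]);
translate([200, 0, 0]) cube([100, 100, 1900]);


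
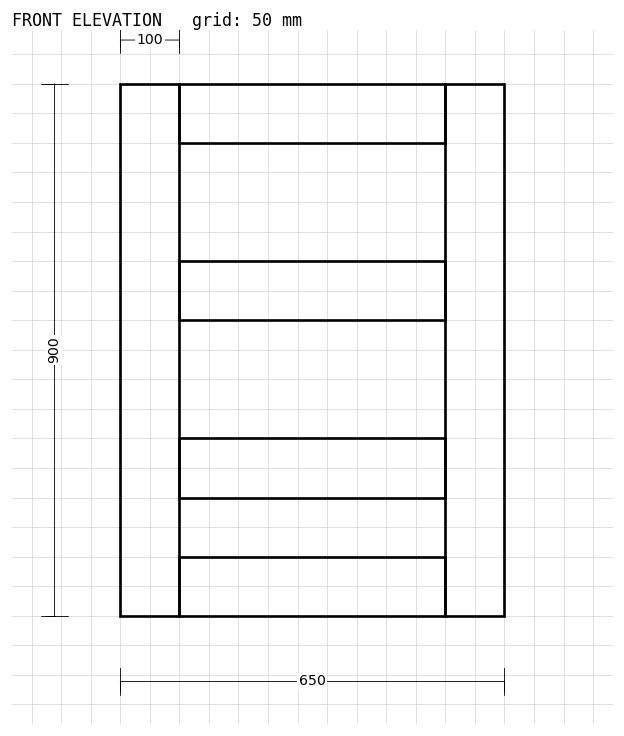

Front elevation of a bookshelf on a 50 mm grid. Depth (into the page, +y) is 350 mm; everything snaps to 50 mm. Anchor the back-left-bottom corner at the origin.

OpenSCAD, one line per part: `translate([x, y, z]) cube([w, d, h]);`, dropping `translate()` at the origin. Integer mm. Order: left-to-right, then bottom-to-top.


cube([100, 350, 900]);
translate([100, 0, 0]) cube([450, 350, 100]);
translate([100, 0, 200]) cube([450, 350, 100]);
translate([100, 0, 500]) cube([450, 350, 100]);
translate([100, 0, 800]) cube([450, 350, 100]);
translate([550, 0, 0]) cube([100, 350, 900]);


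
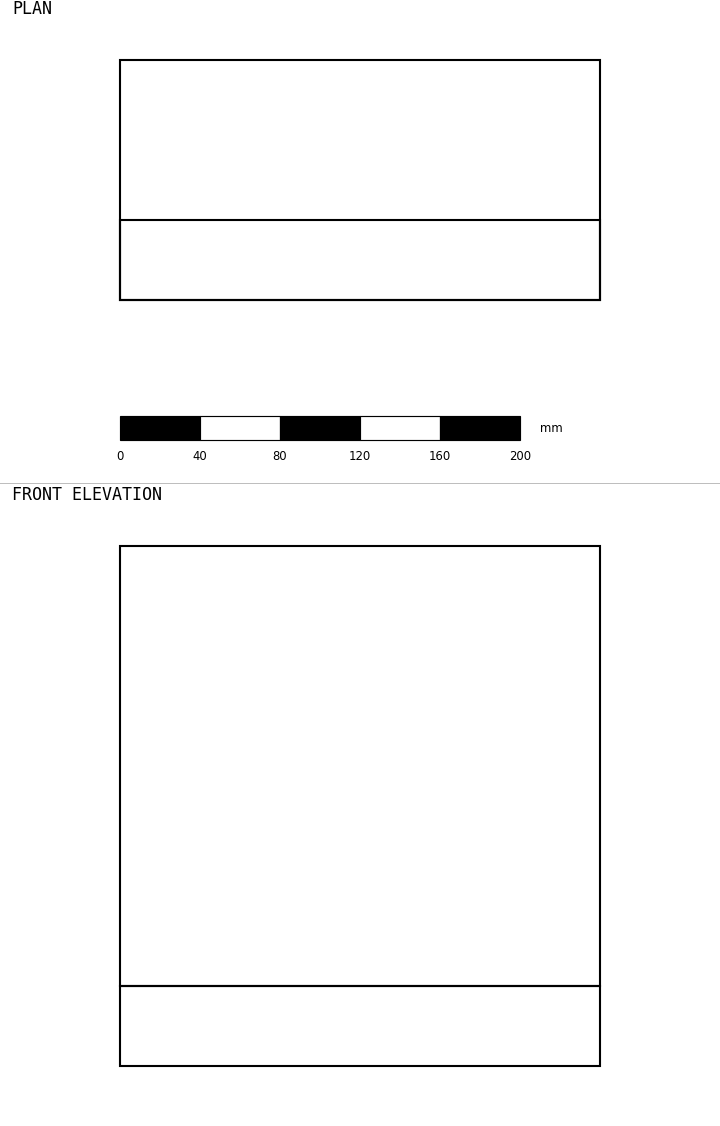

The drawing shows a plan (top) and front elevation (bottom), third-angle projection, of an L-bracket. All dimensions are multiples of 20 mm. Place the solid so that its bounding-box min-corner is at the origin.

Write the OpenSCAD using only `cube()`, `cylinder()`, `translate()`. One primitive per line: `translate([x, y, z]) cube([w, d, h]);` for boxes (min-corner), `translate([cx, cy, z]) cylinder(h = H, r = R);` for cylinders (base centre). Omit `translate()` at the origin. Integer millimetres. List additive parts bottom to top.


cube([240, 120, 40]);
translate([0, 0, 40]) cube([240, 40, 220]);
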